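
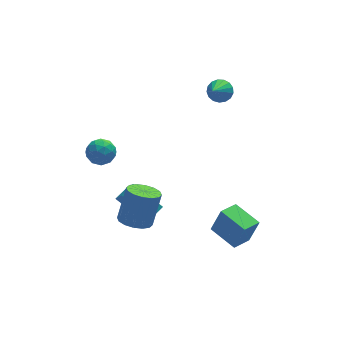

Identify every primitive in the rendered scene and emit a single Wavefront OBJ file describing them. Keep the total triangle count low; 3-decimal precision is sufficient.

v 1.136 -4.534 -3.423
v 1.635 -4.654 -1.908
v 0.342 -3.045 -3.045
v 0.84 -3.165 -1.529
v 2.16 -3.915 -3.711
v 2.658 -4.035 -2.195
v 1.365 -2.426 -3.332
v 1.864 -2.546 -1.817
v -2.453 -0.345 -4.181
v -2.43 -1.515 -2.762
v -3.691 0.963 -3.082
v -3.668 -0.207 -1.662
v -1.692 0.087 -3.838
v -1.669 -1.083 -2.418
v -2.93 1.395 -2.738
v -2.907 0.225 -1.319
v -4.049 3.673 -0.353
v -3.34 3.937 -0.828
v -4.32 2.643 -1.332
v -3.611 2.907 -1.807
v -3.495 2.512 -1.014
v -3.328 3.148 -0.409
v -4.332 3.432 -1.751
v -4.165 4.068 -1.146
v -3.515 3.789 -1.692
v -2.997 3.22 -1.236
v -4.663 3.36 -0.924
v -4.145 2.791 -0.468
v -3.671 3.895 -0.505
v -3.989 2.685 -1.655
v -3.921 2.452 -1.189
v -3.504 2.608 -1.468
v -3.664 3.431 -0.258
v -3.247 3.587 -0.538
v -3.338 2.749 -0.647
v -4.413 2.993 -1.622
v -3.996 3.149 -1.902
v -4.156 3.972 -0.692
v -3.739 4.128 -0.971
v -4.322 3.831 -1.513
v -3.357 3.963 -1.292
v -3.516 3.358 -1.867
v -3.94 3.667 -1.834
v -3.841 4.041 -1.479
v -3.053 3.629 -1.024
v -3.212 3.024 -1.599
v -3.144 2.791 -1.133
v -3.046 3.165 -0.777
v -3.155 3.542 -1.532
v -4.448 3.556 -0.561
v -4.607 2.951 -1.136
v -4.614 3.415 -1.383
v -4.516 3.789 -1.027
v -4.144 3.222 -0.293
v -4.303 2.617 -0.868
v -3.819 2.539 -0.681
v -3.72 2.913 -0.326
v -4.505 3.038 -0.628
v -3.749 -3.073 -1.1
v -3.074 -2.568 -1.492
v -2.416 -2.021 0.348
v -3.091 -2.527 0.74
v -3.447 -2.266 -1.449
v -2.788 -1.719 0.392
v -3.9 -2.18 -1.312
v -3.242 -1.634 0.529
v -4.314 -2.334 -1.118
v -3.655 -1.787 0.723
v -4.575 -2.686 -0.92
v -3.917 -2.139 0.921
v -4.616 -3.142 -0.77
v -3.957 -2.595 1.071
v -4.424 -3.579 -0.708
v -3.766 -3.032 1.132
v -4.052 -3.881 -0.752
v -3.393 -3.334 1.089
v -3.598 -3.966 -0.889
v -2.94 -3.42 0.952
v -3.185 -3.813 -1.083
v -2.526 -3.266 0.758
v -2.923 -3.461 -1.281
v -2.265 -2.914 0.56
v -2.883 -3.005 -1.431
v -2.224 -2.458 0.41
v 2.62 2.566 3.105
v 3.173 2.648 3.589
v 1.84 1.514 4.175
v 2.946 2.905 3.677
v 2.643 3.084 3.633
v 2.336 3.145 3.468
v 2.093 3.073 3.221
v 1.971 2.885 2.946
v 1.997 2.623 2.709
v 2.166 2.349 2.562
v 2.439 2.124 2.54
v 2.753 2.001 2.647
v 3.037 2.006 2.859
v 3.225 2.14 3.128
v 3.274 2.372 3.391
f 2 4 1
f 5 2 1
f 1 4 3
f 3 5 1
f 2 8 4
f 6 2 5
f 6 8 2
f 4 8 3
f 7 5 3
f 3 8 7
f 7 6 5
f 8 6 7
f 10 12 9
f 13 10 9
f 9 12 11
f 11 13 9
f 10 16 12
f 14 10 13
f 14 16 10
f 12 16 11
f 15 13 11
f 11 16 15
f 15 14 13
f 16 14 15
f 17 54 33
f 54 28 57
f 33 57 22
f 54 57 33
f 17 33 29
f 33 22 34
f 29 34 18
f 33 34 29
f 17 29 38
f 29 18 39
f 38 39 24
f 29 39 38
f 17 38 50
f 38 24 53
f 50 53 27
f 38 53 50
f 17 50 54
f 50 27 58
f 54 58 28
f 50 58 54
f 18 34 45
f 34 22 48
f 45 48 26
f 34 48 45
f 22 57 35
f 57 28 56
f 35 56 21
f 57 56 35
f 28 58 55
f 58 27 51
f 55 51 19
f 58 51 55
f 27 53 52
f 53 24 40
f 52 40 23
f 53 40 52
f 24 39 44
f 39 18 41
f 44 41 25
f 39 41 44
f 20 46 32
f 46 26 47
f 32 47 21
f 46 47 32
f 20 32 30
f 32 21 31
f 30 31 19
f 32 31 30
f 20 30 37
f 30 19 36
f 37 36 23
f 30 36 37
f 20 37 42
f 37 23 43
f 42 43 25
f 37 43 42
f 20 42 46
f 42 25 49
f 46 49 26
f 42 49 46
f 21 47 35
f 47 26 48
f 35 48 22
f 47 48 35
f 19 31 55
f 31 21 56
f 55 56 28
f 31 56 55
f 23 36 52
f 36 19 51
f 52 51 27
f 36 51 52
f 25 43 44
f 43 23 40
f 44 40 24
f 43 40 44
f 26 49 45
f 49 25 41
f 45 41 18
f 49 41 45
f 60 59 63
f 60 63 61
f 61 63 64
f 61 64 62
f 63 59 65
f 63 65 64
f 64 65 66
f 64 66 62
f 65 59 67
f 65 67 66
f 66 67 68
f 66 68 62
f 67 59 69
f 67 69 68
f 68 69 70
f 68 70 62
f 69 59 71
f 69 71 70
f 70 71 72
f 70 72 62
f 71 59 73
f 71 73 72
f 72 73 74
f 72 74 62
f 73 59 75
f 73 75 74
f 74 75 76
f 74 76 62
f 75 59 77
f 75 77 76
f 76 77 78
f 76 78 62
f 77 59 79
f 77 79 78
f 78 79 80
f 78 80 62
f 79 59 81
f 79 81 80
f 80 81 82
f 80 82 62
f 81 59 83
f 81 83 82
f 82 83 84
f 82 84 62
f 83 59 60
f 83 60 84
f 84 60 61
f 84 61 62
f 86 85 88
f 86 88 87
f 88 85 89
f 88 89 87
f 89 85 90
f 89 90 87
f 90 85 91
f 90 91 87
f 91 85 92
f 91 92 87
f 92 85 93
f 92 93 87
f 93 85 94
f 93 94 87
f 94 85 95
f 94 95 87
f 95 85 96
f 95 96 87
f 96 85 97
f 96 97 87
f 97 85 98
f 97 98 87
f 98 85 99
f 98 99 87
f 99 85 86
f 99 86 87



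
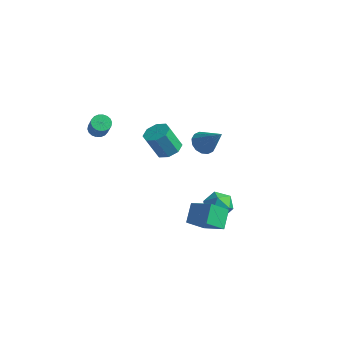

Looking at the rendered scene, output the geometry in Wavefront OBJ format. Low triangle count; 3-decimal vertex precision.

v -1.04 -0.36 1.128
v -0.575 -1.047 1.094
v -1.114 -1.486 2.557
v -1.58 -0.8 2.592
v -0.266 -0.556 1.355
v -0.805 -0.996 2.818
v -0.411 0.049 1.483
v -0.95 -0.391 2.946
v -0.925 0.414 1.404
v -1.464 -0.026 2.867
v -1.506 0.326 1.163
v -2.045 -0.113 2.626
v -1.815 -0.164 0.902
v -2.354 -0.604 2.365
v -1.67 -0.769 0.774
v -2.209 -1.209 2.237
v -1.156 -1.134 0.853
v -1.695 -1.574 2.316
v -3.797 -3.158 3.4
v -3.39 -3.425 3.085
v -2.855 -3.788 4.085
v -3.263 -3.522 4.4
v -3.291 -3.189 3.119
v -2.757 -3.552 4.118
v -3.293 -2.947 3.207
v -2.758 -3.31 4.207
v -3.394 -2.746 3.335
v -2.86 -3.109 4.334
v -3.576 -2.628 3.475
v -3.041 -2.991 4.474
v -3.801 -2.614 3.6
v -3.266 -2.977 4.599
v -4.025 -2.708 3.686
v -3.491 -3.071 4.685
v -4.205 -2.892 3.715
v -3.67 -3.255 4.715
v -4.303 -3.128 3.682
v -3.769 -3.491 4.681
v -4.302 -3.37 3.593
v -3.767 -3.733 4.593
v -4.2 -3.571 3.466
v -3.666 -3.934 4.465
v -4.019 -3.689 3.326
v -3.484 -4.052 4.325
v -3.794 -3.703 3.201
v -3.259 -4.066 4.2
v -3.569 -3.609 3.115
v -3.035 -3.972 4.114
v -0.294 1.981 0.434
v 0.227 1.64 -0.069
v 1.014 1.839 1.886
v 0.302 2.046 -0.096
v 0.217 2.435 0.018
v -0.005 2.702 0.244
v -0.304 2.776 0.52
v -0.6 2.637 0.774
v -0.815 2.322 0.936
v -0.89 1.916 0.964
v -0.805 1.527 0.849
v -0.583 1.26 0.624
v -0.284 1.186 0.347
v 0.012 1.325 0.094
v 1.728 -2.645 -2.335
v 1.38 -1.676 -1.525
v 2.231 -1.665 -3.293
v 1.883 -0.696 -2.483
v 3.097 -2.704 -1.677
v 2.749 -1.735 -0.867
v 3.6 -1.724 -2.635
v 3.252 -0.755 -1.825
v 1.137 1.993 -3.852
v 2.016 1.619 -4.063
v 0.664 0.581 -3.317
v 1.543 0.207 -3.528
v 1.449 0.853 -2.8
v 1.741 1.726 -3.131
v 0.939 0.474 -4.249
v 1.231 1.347 -4.58
v 1.893 0.68 -4.309
v 2.208 0.914 -3.413
v 0.472 1.286 -3.967
v 0.787 1.52 -3.071
f 2 1 5
f 2 5 3
f 3 5 6
f 3 6 4
f 5 1 7
f 5 7 6
f 6 7 8
f 6 8 4
f 7 1 9
f 7 9 8
f 8 9 10
f 8 10 4
f 9 1 11
f 9 11 10
f 10 11 12
f 10 12 4
f 11 1 13
f 11 13 12
f 12 13 14
f 12 14 4
f 13 1 15
f 13 15 14
f 14 15 16
f 14 16 4
f 15 1 17
f 15 17 16
f 16 17 18
f 16 18 4
f 17 1 2
f 17 2 18
f 18 2 3
f 18 3 4
f 20 19 23
f 20 23 21
f 21 23 24
f 21 24 22
f 23 19 25
f 23 25 24
f 24 25 26
f 24 26 22
f 25 19 27
f 25 27 26
f 26 27 28
f 26 28 22
f 27 19 29
f 27 29 28
f 28 29 30
f 28 30 22
f 29 19 31
f 29 31 30
f 30 31 32
f 30 32 22
f 31 19 33
f 31 33 32
f 32 33 34
f 32 34 22
f 33 19 35
f 33 35 34
f 34 35 36
f 34 36 22
f 35 19 37
f 35 37 36
f 36 37 38
f 36 38 22
f 37 19 39
f 37 39 38
f 38 39 40
f 38 40 22
f 39 19 41
f 39 41 40
f 40 41 42
f 40 42 22
f 41 19 43
f 41 43 42
f 42 43 44
f 42 44 22
f 43 19 45
f 43 45 44
f 44 45 46
f 44 46 22
f 45 19 47
f 45 47 46
f 46 47 48
f 46 48 22
f 47 19 20
f 47 20 48
f 48 20 21
f 48 21 22
f 50 49 52
f 50 52 51
f 52 49 53
f 52 53 51
f 53 49 54
f 53 54 51
f 54 49 55
f 54 55 51
f 55 49 56
f 55 56 51
f 56 49 57
f 56 57 51
f 57 49 58
f 57 58 51
f 58 49 59
f 58 59 51
f 59 49 60
f 59 60 51
f 60 49 61
f 60 61 51
f 61 49 62
f 61 62 51
f 62 49 50
f 62 50 51
f 64 66 63
f 67 64 63
f 63 66 65
f 65 67 63
f 64 70 66
f 68 64 67
f 68 70 64
f 66 70 65
f 69 67 65
f 65 70 69
f 69 68 67
f 70 68 69
f 71 82 76
f 71 76 72
f 71 72 78
f 71 78 81
f 71 81 82
f 72 76 80
f 76 82 75
f 82 81 73
f 81 78 77
f 78 72 79
f 74 80 75
f 74 75 73
f 74 73 77
f 74 77 79
f 74 79 80
f 75 80 76
f 73 75 82
f 77 73 81
f 79 77 78
f 80 79 72



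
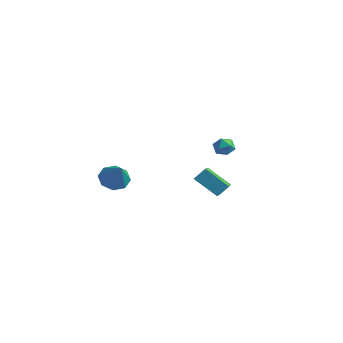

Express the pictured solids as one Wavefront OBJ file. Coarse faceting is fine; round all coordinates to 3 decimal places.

v 3.147 -3.862 0.857
v 3.498 -3.24 1.557
v 2.353 -2.659 0.186
v 2.704 -2.037 0.886
v 4.636 -3.483 -0.226
v 4.987 -2.861 0.474
v 3.842 -2.28 -0.897
v 4.193 -1.658 -0.197
v -4.42 -2.64 -2.298
v -3.563 -2.588 -2.92
v -3.3 -3.2 -0.802
v -3.715 -1.886 -2.543
v -4.28 -1.626 -2.022
v -4.927 -1.959 -1.663
v -5.276 -2.691 -1.676
v -5.124 -3.393 -2.053
v -4.559 -3.654 -2.573
v -3.912 -3.32 -2.932
v 2.235 0.536 1.698
v 2.943 0.271 1.661
v 1.837 -0.571 2.039
v 2.545 -0.836 2.002
v 2.354 -0.342 2.543
v 2.6 0.342 2.332
v 2.18 -0.642 1.368
v 2.426 0.042 1.157
v 2.909 -0.458 1.457
v 3.017 -0.272 2.183
v 1.763 -0.028 1.517
v 1.871 0.158 2.243
f 2 4 1
f 5 2 1
f 1 4 3
f 3 5 1
f 2 8 4
f 6 2 5
f 6 8 2
f 4 8 3
f 7 5 3
f 3 8 7
f 7 6 5
f 8 6 7
f 10 9 12
f 10 12 11
f 12 9 13
f 12 13 11
f 13 9 14
f 13 14 11
f 14 9 15
f 14 15 11
f 15 9 16
f 15 16 11
f 16 9 17
f 16 17 11
f 17 9 18
f 17 18 11
f 18 9 10
f 18 10 11
f 19 30 24
f 19 24 20
f 19 20 26
f 19 26 29
f 19 29 30
f 20 24 28
f 24 30 23
f 30 29 21
f 29 26 25
f 26 20 27
f 22 28 23
f 22 23 21
f 22 21 25
f 22 25 27
f 22 27 28
f 23 28 24
f 21 23 30
f 25 21 29
f 27 25 26
f 28 27 20



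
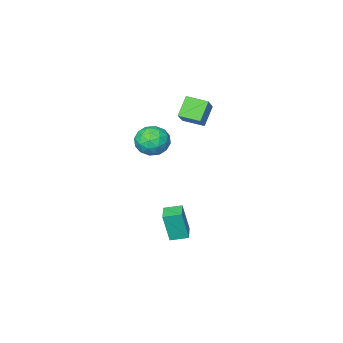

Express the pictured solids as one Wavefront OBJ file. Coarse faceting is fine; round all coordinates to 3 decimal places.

v 2.226 1.961 3.485
v 2.79 1.322 2.945
v 1.05 1.878 2.355
v 1.614 1.239 1.815
v 1.221 0.943 2.696
v 1.948 0.995 3.395
v 1.892 2.205 1.905
v 2.619 2.257 2.604
v 2.584 1.473 1.968
v 2.17 0.693 2.457
v 1.67 2.507 2.843
v 1.256 1.727 3.332
v 2.611 1.649 3.314
v 1.229 1.551 1.986
v 0.998 1.377 2.504
v 1.33 1.002 2.186
v 2.116 1.457 3.579
v 2.448 1.081 3.261
v 1.526 0.858 3.115
v 1.392 2.119 2.039
v 1.724 1.743 1.721
v 2.51 2.198 3.114
v 2.842 1.823 2.796
v 2.314 2.342 2.185
v 2.822 1.362 2.423
v 2.13 1.313 1.758
v 2.294 1.881 1.812
v 2.721 1.911 2.222
v 2.578 0.904 2.71
v 1.887 0.855 2.046
v 1.656 0.681 2.564
v 2.083 0.711 2.974
v 2.457 0.992 2.136
v 1.953 2.345 3.254
v 1.262 2.296 2.59
v 1.757 2.489 2.326
v 2.184 2.519 2.736
v 1.71 1.887 3.542
v 1.018 1.838 2.877
v 1.119 1.289 3.078
v 1.546 1.319 3.488
v 1.383 2.208 3.164
v 0.489 1.11 -4.979
v 0.792 0.885 -3.198
v -0.331 1.696 -4.765
v -0.027 1.472 -2.985
v 1.147 2.028 -4.975
v 1.451 1.804 -3.195
v 0.328 2.615 -4.762
v 0.631 2.39 -2.981
v -3.345 -0.535 2.619
v -2.424 0.384 3.697
v -2.535 -0.117 1.57
v -1.614 0.802 2.648
v -2.586 -1.522 2.812
v -1.665 -0.603 3.89
v -1.776 -1.104 1.763
v -0.855 -0.185 2.841
f 1 38 17
f 38 12 41
f 17 41 6
f 38 41 17
f 1 17 13
f 17 6 18
f 13 18 2
f 17 18 13
f 1 13 22
f 13 2 23
f 22 23 8
f 13 23 22
f 1 22 34
f 22 8 37
f 34 37 11
f 22 37 34
f 1 34 38
f 34 11 42
f 38 42 12
f 34 42 38
f 2 18 29
f 18 6 32
f 29 32 10
f 18 32 29
f 6 41 19
f 41 12 40
f 19 40 5
f 41 40 19
f 12 42 39
f 42 11 35
f 39 35 3
f 42 35 39
f 11 37 36
f 37 8 24
f 36 24 7
f 37 24 36
f 8 23 28
f 23 2 25
f 28 25 9
f 23 25 28
f 4 30 16
f 30 10 31
f 16 31 5
f 30 31 16
f 4 16 14
f 16 5 15
f 14 15 3
f 16 15 14
f 4 14 21
f 14 3 20
f 21 20 7
f 14 20 21
f 4 21 26
f 21 7 27
f 26 27 9
f 21 27 26
f 4 26 30
f 26 9 33
f 30 33 10
f 26 33 30
f 5 31 19
f 31 10 32
f 19 32 6
f 31 32 19
f 3 15 39
f 15 5 40
f 39 40 12
f 15 40 39
f 7 20 36
f 20 3 35
f 36 35 11
f 20 35 36
f 9 27 28
f 27 7 24
f 28 24 8
f 27 24 28
f 10 33 29
f 33 9 25
f 29 25 2
f 33 25 29
f 44 46 43
f 47 44 43
f 43 46 45
f 45 47 43
f 44 50 46
f 48 44 47
f 48 50 44
f 46 50 45
f 49 47 45
f 45 50 49
f 49 48 47
f 50 48 49
f 52 54 51
f 55 52 51
f 51 54 53
f 53 55 51
f 52 58 54
f 56 52 55
f 56 58 52
f 54 58 53
f 57 55 53
f 53 58 57
f 57 56 55
f 58 56 57



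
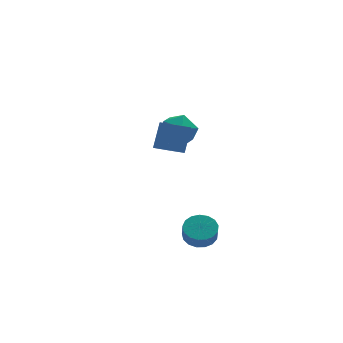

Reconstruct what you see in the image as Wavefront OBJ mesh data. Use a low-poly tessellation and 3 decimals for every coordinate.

v -0.417 3.606 1.226
v 0.666 4.064 0.832
v 0.554 2.136 2.188
v 1.637 2.594 1.794
v 0.966 3.22 2.629
v 0.365 4.129 2.034
v 0.855 2.071 0.986
v 0.254 2.98 0.391
v 1.452 3.116 0.684
v 1.521 3.826 1.699
v -0.301 2.374 1.321
v -0.232 3.084 2.336
v 0.65 -1.892 -3.989
v 1.524 -1.556 -3.732
v 1.443 -2.033 -2.834
v 0.57 -2.368 -3.091
v 1.23 -1.228 -3.584
v 1.149 -1.704 -2.686
v 0.804 -1.052 -3.529
v 0.723 -1.528 -2.631
v 0.343 -1.068 -3.579
v 0.262 -1.545 -2.681
v -0.048 -1.273 -3.724
v -0.129 -1.75 -2.825
v -0.279 -1.62 -3.928
v -0.36 -2.096 -3.03
v -0.297 -2.029 -4.147
v -0.378 -2.505 -3.249
v -0.098 -2.406 -4.33
v -0.179 -2.883 -3.432
v 0.273 -2.666 -4.434
v 0.192 -3.143 -3.536
v 0.729 -2.749 -4.437
v 0.648 -3.225 -3.539
v 1.168 -2.635 -4.337
v 1.087 -3.111 -3.439
v 1.488 -2.35 -4.157
v 1.407 -2.827 -3.259
v 1.617 -1.961 -3.939
v 1.536 -2.438 -3.041
v -0.229 -1.987 2.555
v -1.113 -2.69 3.199
v -1.006 -1.135 2.421
v -1.889 -1.838 3.065
v 0.289 -1.282 4.035
v -0.594 -1.985 4.679
v -0.487 -0.43 3.901
v -1.371 -1.133 4.545
f 1 12 6
f 1 6 2
f 1 2 8
f 1 8 11
f 1 11 12
f 2 6 10
f 6 12 5
f 12 11 3
f 11 8 7
f 8 2 9
f 4 10 5
f 4 5 3
f 4 3 7
f 4 7 9
f 4 9 10
f 5 10 6
f 3 5 12
f 7 3 11
f 9 7 8
f 10 9 2
f 14 13 17
f 14 17 15
f 15 17 18
f 15 18 16
f 17 13 19
f 17 19 18
f 18 19 20
f 18 20 16
f 19 13 21
f 19 21 20
f 20 21 22
f 20 22 16
f 21 13 23
f 21 23 22
f 22 23 24
f 22 24 16
f 23 13 25
f 23 25 24
f 24 25 26
f 24 26 16
f 25 13 27
f 25 27 26
f 26 27 28
f 26 28 16
f 27 13 29
f 27 29 28
f 28 29 30
f 28 30 16
f 29 13 31
f 29 31 30
f 30 31 32
f 30 32 16
f 31 13 33
f 31 33 32
f 32 33 34
f 32 34 16
f 33 13 35
f 33 35 34
f 34 35 36
f 34 36 16
f 35 13 37
f 35 37 36
f 36 37 38
f 36 38 16
f 37 13 39
f 37 39 38
f 38 39 40
f 38 40 16
f 39 13 14
f 39 14 40
f 40 14 15
f 40 15 16
f 42 44 41
f 45 42 41
f 41 44 43
f 43 45 41
f 42 48 44
f 46 42 45
f 46 48 42
f 44 48 43
f 47 45 43
f 43 48 47
f 47 46 45
f 48 46 47



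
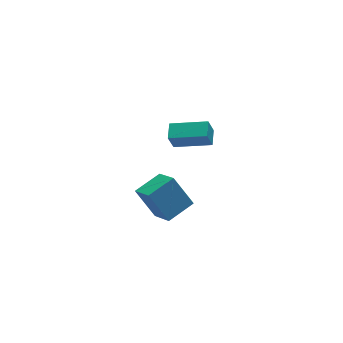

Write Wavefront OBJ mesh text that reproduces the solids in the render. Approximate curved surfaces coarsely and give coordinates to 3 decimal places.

v -1.91 0.264 2.186
v -2.255 0.179 3.153
v -1.447 1.024 2.418
v -1.791 0.94 3.385
v -0.389 -0.8 2.635
v -0.733 -0.884 3.602
v 0.075 -0.039 2.867
v -0.27 -0.124 3.834
v -2.485 1.185 -4.31
v -2.461 -0.298 -3.204
v -3.059 2.224 -2.904
v -3.035 0.741 -1.798
v -0.965 1.499 -3.922
v -0.941 0.016 -2.816
v -1.539 2.538 -2.516
v -1.515 1.055 -1.41
f 2 4 1
f 5 2 1
f 1 4 3
f 3 5 1
f 2 8 4
f 6 2 5
f 6 8 2
f 4 8 3
f 7 5 3
f 3 8 7
f 7 6 5
f 8 6 7
f 10 12 9
f 13 10 9
f 9 12 11
f 11 13 9
f 10 16 12
f 14 10 13
f 14 16 10
f 12 16 11
f 15 13 11
f 11 16 15
f 15 14 13
f 16 14 15



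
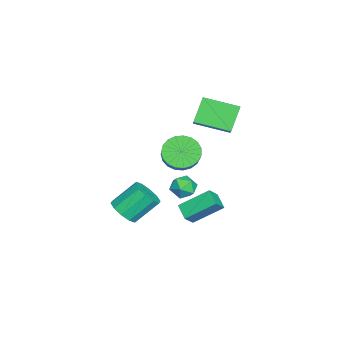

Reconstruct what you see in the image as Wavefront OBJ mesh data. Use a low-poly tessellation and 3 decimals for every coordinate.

v 1.457 1.293 -3.244
v 1.052 2.862 -2.141
v 0.885 1.618 -3.916
v 0.481 3.187 -2.813
v 2.239 1.793 -3.667
v 1.835 3.362 -2.564
v 1.668 2.118 -4.339
v 1.263 3.687 -3.236
v 2.696 2.531 -0.621
v 3.18 2.303 -0.042
v 2.92 1.437 -1.238
v 3.404 1.209 -0.659
v 2.628 1.26 -0.527
v 2.49 1.936 -0.146
v 3.61 1.804 -1.134
v 3.472 2.48 -0.753
v 3.745 1.854 -0.359
v 3.138 1.518 0.016
v 2.962 2.222 -1.296
v 2.355 1.886 -0.921
v -1.097 2.074 3.384
v 0.038 2.306 4.239
v -1.127 4.013 2.898
v 0.008 4.245 3.754
v -0.088 1.775 2.126
v 1.047 2.007 2.982
v -0.118 3.714 1.641
v 1.017 3.946 2.496
v 1.126 1.371 0.499
v 1.812 1.191 -0.248
v 2.879 1.429 0.673
v 2.194 1.609 1.421
v 1.749 1.613 -0.285
v 2.817 1.851 0.637
v 1.579 1.994 -0.185
v 2.646 2.231 0.736
v 1.33 2.266 0.032
v 2.398 2.504 0.954
v 1.047 2.384 0.33
v 2.114 2.622 1.252
v 0.777 2.327 0.658
v 1.844 2.565 1.579
v 0.567 2.104 0.958
v 1.634 2.342 1.879
v 0.454 1.755 1.179
v 1.522 1.993 2.1
v 0.458 1.34 1.282
v 1.525 1.577 2.203
v 0.577 0.929 1.25
v 1.644 1.167 2.171
v 0.791 0.596 1.088
v 1.858 0.833 2.01
v 1.063 0.396 0.824
v 2.13 0.634 1.746
v 1.346 0.365 0.504
v 2.413 0.602 1.426
v 1.591 0.508 0.184
v 2.658 0.745 1.105
v 1.756 0.8 -0.083
v 2.823 1.038 0.839
v 3.854 -1.07 -2.375
v 4.636 -0.606 -2.419
v 4.028 0.533 -1.209
v 3.246 0.07 -1.165
v 4.284 -0.39 -2.8
v 3.676 0.75 -1.59
v 3.768 -0.433 -3.019
v 3.16 0.707 -1.809
v 3.284 -0.719 -2.992
v 2.676 0.421 -1.782
v 3.019 -1.139 -2.729
v 2.411 0 -1.519
v 3.072 -1.533 -2.331
v 2.464 -0.394 -1.121
v 3.424 -1.75 -1.95
v 2.816 -0.61 -0.74
v 3.94 -1.707 -1.731
v 3.332 -0.567 -0.521
v 4.424 -1.421 -1.758
v 3.816 -0.281 -0.548
v 4.689 -1 -2.021
v 4.081 0.139 -0.811
f 2 4 1
f 5 2 1
f 1 4 3
f 3 5 1
f 2 8 4
f 6 2 5
f 6 8 2
f 4 8 3
f 7 5 3
f 3 8 7
f 7 6 5
f 8 6 7
f 9 20 14
f 9 14 10
f 9 10 16
f 9 16 19
f 9 19 20
f 10 14 18
f 14 20 13
f 20 19 11
f 19 16 15
f 16 10 17
f 12 18 13
f 12 13 11
f 12 11 15
f 12 15 17
f 12 17 18
f 13 18 14
f 11 13 20
f 15 11 19
f 17 15 16
f 18 17 10
f 22 24 21
f 25 22 21
f 21 24 23
f 23 25 21
f 22 28 24
f 26 22 25
f 26 28 22
f 24 28 23
f 27 25 23
f 23 28 27
f 27 26 25
f 28 26 27
f 30 29 33
f 30 33 31
f 31 33 34
f 31 34 32
f 33 29 35
f 33 35 34
f 34 35 36
f 34 36 32
f 35 29 37
f 35 37 36
f 36 37 38
f 36 38 32
f 37 29 39
f 37 39 38
f 38 39 40
f 38 40 32
f 39 29 41
f 39 41 40
f 40 41 42
f 40 42 32
f 41 29 43
f 41 43 42
f 42 43 44
f 42 44 32
f 43 29 45
f 43 45 44
f 44 45 46
f 44 46 32
f 45 29 47
f 45 47 46
f 46 47 48
f 46 48 32
f 47 29 49
f 47 49 48
f 48 49 50
f 48 50 32
f 49 29 51
f 49 51 50
f 50 51 52
f 50 52 32
f 51 29 53
f 51 53 52
f 52 53 54
f 52 54 32
f 53 29 55
f 53 55 54
f 54 55 56
f 54 56 32
f 55 29 57
f 55 57 56
f 56 57 58
f 56 58 32
f 57 29 59
f 57 59 58
f 58 59 60
f 58 60 32
f 59 29 30
f 59 30 60
f 60 30 31
f 60 31 32
f 62 61 65
f 62 65 63
f 63 65 66
f 63 66 64
f 65 61 67
f 65 67 66
f 66 67 68
f 66 68 64
f 67 61 69
f 67 69 68
f 68 69 70
f 68 70 64
f 69 61 71
f 69 71 70
f 70 71 72
f 70 72 64
f 71 61 73
f 71 73 72
f 72 73 74
f 72 74 64
f 73 61 75
f 73 75 74
f 74 75 76
f 74 76 64
f 75 61 77
f 75 77 76
f 76 77 78
f 76 78 64
f 77 61 79
f 77 79 78
f 78 79 80
f 78 80 64
f 79 61 81
f 79 81 80
f 80 81 82
f 80 82 64
f 81 61 62
f 81 62 82
f 82 62 63
f 82 63 64



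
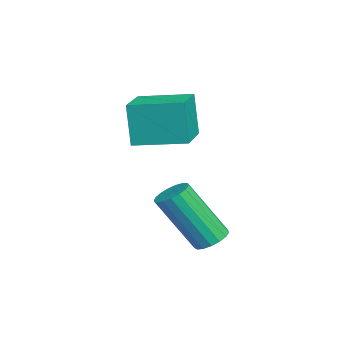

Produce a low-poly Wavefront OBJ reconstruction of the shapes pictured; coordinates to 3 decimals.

v -0.106 1.439 0.368
v 0.462 1.406 0.395
v 0.315 0.289 2.179
v -0.254 0.321 2.152
v 0.403 1.634 0.533
v 0.256 0.517 2.316
v 0.228 1.817 0.633
v 0.08 0.7 2.417
v -0.024 1.914 0.673
v -0.172 0.796 2.456
v -0.295 1.901 0.642
v -0.443 0.784 2.426
v -0.523 1.783 0.549
v -0.671 0.665 2.333
v -0.655 1.586 0.415
v -0.803 0.468 2.198
v -0.661 1.355 0.27
v -0.809 0.237 2.053
v -0.54 1.143 0.147
v -0.688 0.026 1.931
v -0.32 0.999 0.075
v -0.468 -0.118 1.859
v -0.051 0.956 0.07
v -0.199 -0.162 1.854
v 0.206 1.023 0.134
v 0.058 -0.094 1.917
v 0.391 1.186 0.251
v 0.243 0.068 2.034
v -3.874 -0.408 2.895
v -4.139 -0.537 4.386
v -3.541 1.236 3.096
v -3.807 1.107 4.587
v -2.253 -0.767 3.153
v -2.519 -0.896 4.644
v -1.921 0.877 3.354
v -2.186 0.748 4.845
f 2 1 5
f 2 5 3
f 3 5 6
f 3 6 4
f 5 1 7
f 5 7 6
f 6 7 8
f 6 8 4
f 7 1 9
f 7 9 8
f 8 9 10
f 8 10 4
f 9 1 11
f 9 11 10
f 10 11 12
f 10 12 4
f 11 1 13
f 11 13 12
f 12 13 14
f 12 14 4
f 13 1 15
f 13 15 14
f 14 15 16
f 14 16 4
f 15 1 17
f 15 17 16
f 16 17 18
f 16 18 4
f 17 1 19
f 17 19 18
f 18 19 20
f 18 20 4
f 19 1 21
f 19 21 20
f 20 21 22
f 20 22 4
f 21 1 23
f 21 23 22
f 22 23 24
f 22 24 4
f 23 1 25
f 23 25 24
f 24 25 26
f 24 26 4
f 25 1 27
f 25 27 26
f 26 27 28
f 26 28 4
f 27 1 2
f 27 2 28
f 28 2 3
f 28 3 4
f 30 32 29
f 33 30 29
f 29 32 31
f 31 33 29
f 30 36 32
f 34 30 33
f 34 36 30
f 32 36 31
f 35 33 31
f 31 36 35
f 35 34 33
f 36 34 35



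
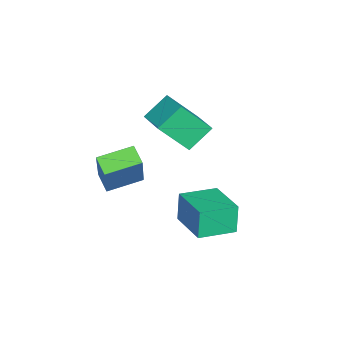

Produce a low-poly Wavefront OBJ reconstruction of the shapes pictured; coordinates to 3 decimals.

v 3.533 -4.77 -1.575
v 4.542 -4.569 0.313
v 2.744 -3.479 -1.291
v 3.752 -3.278 0.597
v 4.188 -4.282 -1.977
v 5.196 -4.081 -0.089
v 3.398 -2.991 -1.693
v 4.407 -2.79 0.195
v 2.867 -1.758 -4.348
v 2.582 -1.757 -3.028
v 1.906 -0.421 -4.557
v 1.621 -0.419 -3.237
v 4.379 -0.621 -4.023
v 4.094 -0.619 -2.703
v 3.418 0.717 -4.232
v 3.133 0.718 -2.912
v -1.442 -1.823 -1.405
v -1.067 -3.03 0.026
v -0.16 -0.965 -1.018
v 0.215 -2.173 0.413
v -0.655 -2.607 -2.273
v -0.28 -3.815 -0.842
v 0.627 -1.75 -1.886
v 1.002 -2.957 -0.455
f 2 4 1
f 5 2 1
f 1 4 3
f 3 5 1
f 2 8 4
f 6 2 5
f 6 8 2
f 4 8 3
f 7 5 3
f 3 8 7
f 7 6 5
f 8 6 7
f 10 12 9
f 13 10 9
f 9 12 11
f 11 13 9
f 10 16 12
f 14 10 13
f 14 16 10
f 12 16 11
f 15 13 11
f 11 16 15
f 15 14 13
f 16 14 15
f 18 20 17
f 21 18 17
f 17 20 19
f 19 21 17
f 18 24 20
f 22 18 21
f 22 24 18
f 20 24 19
f 23 21 19
f 19 24 23
f 23 22 21
f 24 22 23



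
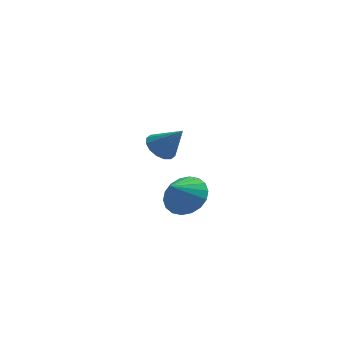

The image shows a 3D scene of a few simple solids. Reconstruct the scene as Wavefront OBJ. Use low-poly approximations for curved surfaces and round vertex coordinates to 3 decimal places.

v -0.066 -3.673 -0.078
v 0.754 -3.895 0.3
v -0.654 -4.287 0.838
v 0.663 -3.535 0.483
v 0.427 -3.202 0.555
v 0.094 -2.963 0.501
v -0.271 -2.864 0.332
v -0.595 -2.926 0.083
v -0.815 -3.135 -0.199
v -0.886 -3.451 -0.456
v -0.794 -3.811 -0.639
v -0.559 -4.144 -0.711
v -0.225 -4.383 -0.657
v 0.14 -4.482 -0.488
v 0.464 -4.42 -0.239
v 0.683 -4.211 0.043
v -0.926 1.149 -0.375
v -0.366 1.054 -0.834
v -0.074 0.811 0.735
v -0.351 1.419 -0.735
v -0.49 1.711 -0.539
v -0.746 1.852 -0.3
v -1.05 1.805 -0.081
v -1.321 1.582 0.059
v -1.486 1.243 0.083
v -1.501 0.879 -0.016
v -1.362 0.587 -0.211
v -1.106 0.445 -0.451
v -0.802 0.492 -0.67
v -0.531 0.715 -0.81
f 2 1 4
f 2 4 3
f 4 1 5
f 4 5 3
f 5 1 6
f 5 6 3
f 6 1 7
f 6 7 3
f 7 1 8
f 7 8 3
f 8 1 9
f 8 9 3
f 9 1 10
f 9 10 3
f 10 1 11
f 10 11 3
f 11 1 12
f 11 12 3
f 12 1 13
f 12 13 3
f 13 1 14
f 13 14 3
f 14 1 15
f 14 15 3
f 15 1 16
f 15 16 3
f 16 1 2
f 16 2 3
f 18 17 20
f 18 20 19
f 20 17 21
f 20 21 19
f 21 17 22
f 21 22 19
f 22 17 23
f 22 23 19
f 23 17 24
f 23 24 19
f 24 17 25
f 24 25 19
f 25 17 26
f 25 26 19
f 26 17 27
f 26 27 19
f 27 17 28
f 27 28 19
f 28 17 29
f 28 29 19
f 29 17 30
f 29 30 19
f 30 17 18
f 30 18 19



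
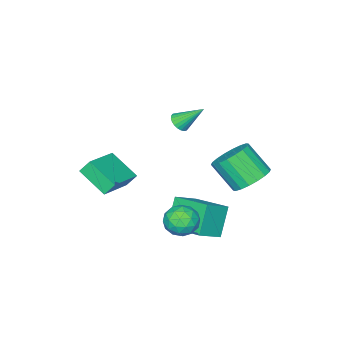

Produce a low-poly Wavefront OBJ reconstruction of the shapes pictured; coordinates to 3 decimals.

v -1.71 -1.774 3.303
v -1.346 -1.361 3.119
v -2.29 -0.766 4.417
v -1.527 -1.321 2.989
v -1.736 -1.35 2.907
v -1.941 -1.444 2.885
v -2.111 -1.588 2.927
v -2.219 -1.76 3.025
v -2.251 -1.934 3.167
v -2.2 -2.084 3.328
v -2.074 -2.186 3.486
v -1.893 -2.226 3.616
v -1.684 -2.197 3.699
v -1.479 -2.103 3.721
v -1.31 -1.959 3.679
v -1.201 -1.787 3.58
v -1.17 -1.613 3.439
v -1.221 -1.463 3.277
v -2.886 1.791 0.372
v -2.431 1.11 -0.317
v -2.179 -0.092 1.04
v -2.634 0.589 1.728
v -2.061 1.365 -0.159
v -1.809 0.163 1.197
v -1.854 1.704 0.103
v -1.602 0.502 1.459
v -1.852 2.061 0.419
v -1.599 0.858 1.775
v -2.054 2.364 0.725
v -1.802 1.162 2.081
v -2.421 2.554 0.961
v -2.169 1.351 2.318
v -2.881 2.592 1.081
v -2.628 1.39 2.437
v -3.341 2.472 1.06
v -3.089 1.27 2.417
v -3.711 2.217 0.903
v -3.459 1.015 2.259
v -3.918 1.878 0.641
v -3.666 0.676 1.997
v -3.921 1.522 0.325
v -3.668 0.319 1.681
v -3.718 1.218 0.019
v -3.466 0.016 1.375
v -3.351 1.029 -0.218
v -3.099 -0.174 1.139
v -2.892 0.99 -0.337
v -2.639 -0.212 1.019
v 0.454 -4.129 1.05
v 2.394 -3.62 1.704
v 0.355 -2.579 0.14
v 2.295 -2.07 0.795
v 0.785 -4.51 0.365
v 2.725 -4.001 1.02
v 0.686 -2.96 -0.544
v 2.626 -2.451 0.11
v 2.562 3.283 1
v 3.299 2.787 1.091
v 1.801 2.093 0.689
v 2.538 1.597 0.78
v 2.167 1.983 1.496
v 2.638 2.718 1.688
v 2.462 2.162 0.092
v 2.933 2.897 0.284
v 3.238 2.094 0.53
v 3.056 1.983 1.398
v 2.044 2.897 0.382
v 1.862 2.786 1.25
v 2.997 3.139 1.073
v 2.103 1.741 0.707
v 1.885 1.968 1.128
v 2.318 1.676 1.182
v 2.608 3.099 1.424
v 3.042 2.807 1.478
v 2.377 2.335 1.715
v 2.058 2.073 0.302
v 2.492 1.781 0.356
v 2.782 3.204 0.598
v 3.215 2.912 0.652
v 2.723 2.545 0.065
v 3.395 2.44 0.797
v 2.947 1.741 0.614
v 2.903 2.073 0.209
v 3.179 2.505 0.322
v 3.288 2.375 1.307
v 2.84 1.676 1.124
v 2.622 1.903 1.545
v 2.899 2.335 1.658
v 3.252 1.968 0.977
v 2.26 3.204 0.656
v 1.812 2.505 0.473
v 2.201 2.545 0.122
v 2.478 2.977 0.235
v 2.153 3.139 1.166
v 1.705 2.44 0.983
v 1.921 2.375 1.458
v 2.197 2.807 1.571
v 1.848 2.912 0.803
v 0.69 1.09 -1.497
v -0.212 0.724 -0.079
v 0.658 3.08 -1.004
v -0.245 2.713 0.414
v 1.925 0.927 -0.754
v 1.022 0.56 0.664
v 1.892 2.916 -0.261
v 0.99 2.55 1.157
f 2 1 4
f 2 4 3
f 4 1 5
f 4 5 3
f 5 1 6
f 5 6 3
f 6 1 7
f 6 7 3
f 7 1 8
f 7 8 3
f 8 1 9
f 8 9 3
f 9 1 10
f 9 10 3
f 10 1 11
f 10 11 3
f 11 1 12
f 11 12 3
f 12 1 13
f 12 13 3
f 13 1 14
f 13 14 3
f 14 1 15
f 14 15 3
f 15 1 16
f 15 16 3
f 16 1 17
f 16 17 3
f 17 1 18
f 17 18 3
f 18 1 2
f 18 2 3
f 20 19 23
f 20 23 21
f 21 23 24
f 21 24 22
f 23 19 25
f 23 25 24
f 24 25 26
f 24 26 22
f 25 19 27
f 25 27 26
f 26 27 28
f 26 28 22
f 27 19 29
f 27 29 28
f 28 29 30
f 28 30 22
f 29 19 31
f 29 31 30
f 30 31 32
f 30 32 22
f 31 19 33
f 31 33 32
f 32 33 34
f 32 34 22
f 33 19 35
f 33 35 34
f 34 35 36
f 34 36 22
f 35 19 37
f 35 37 36
f 36 37 38
f 36 38 22
f 37 19 39
f 37 39 38
f 38 39 40
f 38 40 22
f 39 19 41
f 39 41 40
f 40 41 42
f 40 42 22
f 41 19 43
f 41 43 42
f 42 43 44
f 42 44 22
f 43 19 45
f 43 45 44
f 44 45 46
f 44 46 22
f 45 19 47
f 45 47 46
f 46 47 48
f 46 48 22
f 47 19 20
f 47 20 48
f 48 20 21
f 48 21 22
f 50 52 49
f 53 50 49
f 49 52 51
f 51 53 49
f 50 56 52
f 54 50 53
f 54 56 50
f 52 56 51
f 55 53 51
f 51 56 55
f 55 54 53
f 56 54 55
f 57 94 73
f 94 68 97
f 73 97 62
f 94 97 73
f 57 73 69
f 73 62 74
f 69 74 58
f 73 74 69
f 57 69 78
f 69 58 79
f 78 79 64
f 69 79 78
f 57 78 90
f 78 64 93
f 90 93 67
f 78 93 90
f 57 90 94
f 90 67 98
f 94 98 68
f 90 98 94
f 58 74 85
f 74 62 88
f 85 88 66
f 74 88 85
f 62 97 75
f 97 68 96
f 75 96 61
f 97 96 75
f 68 98 95
f 98 67 91
f 95 91 59
f 98 91 95
f 67 93 92
f 93 64 80
f 92 80 63
f 93 80 92
f 64 79 84
f 79 58 81
f 84 81 65
f 79 81 84
f 60 86 72
f 86 66 87
f 72 87 61
f 86 87 72
f 60 72 70
f 72 61 71
f 70 71 59
f 72 71 70
f 60 70 77
f 70 59 76
f 77 76 63
f 70 76 77
f 60 77 82
f 77 63 83
f 82 83 65
f 77 83 82
f 60 82 86
f 82 65 89
f 86 89 66
f 82 89 86
f 61 87 75
f 87 66 88
f 75 88 62
f 87 88 75
f 59 71 95
f 71 61 96
f 95 96 68
f 71 96 95
f 63 76 92
f 76 59 91
f 92 91 67
f 76 91 92
f 65 83 84
f 83 63 80
f 84 80 64
f 83 80 84
f 66 89 85
f 89 65 81
f 85 81 58
f 89 81 85
f 100 102 99
f 103 100 99
f 99 102 101
f 101 103 99
f 100 106 102
f 104 100 103
f 104 106 100
f 102 106 101
f 105 103 101
f 101 106 105
f 105 104 103
f 106 104 105



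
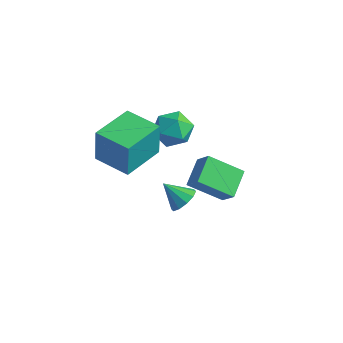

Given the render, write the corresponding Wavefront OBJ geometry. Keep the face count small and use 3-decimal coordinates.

v -1.582 2.669 -1.681
v -0.823 2.373 -1.068
v -2.257 1.167 -1.572
v -1.498 0.871 -0.959
v -2.184 1.549 -0.629
v -1.767 2.478 -0.697
v -1.313 1.062 -1.943
v -0.896 1.991 -2.011
v -0.656 1.38 -1.23
v -1.195 1.681 -0.418
v -1.885 1.859 -2.222
v -2.424 2.16 -1.41
v 3.68 -3.763 1.309
v 4.133 -3.711 1.814
v 2.84 -4.037 2.091
v 3.957 -3.333 1.758
v 3.676 -3.12 1.531
v 3.396 -3.152 1.218
v 3.225 -3.417 0.941
v 3.228 -3.814 0.804
v 3.404 -4.192 0.861
v 3.685 -4.406 1.088
v 3.965 -4.374 1.4
v 4.136 -4.108 1.678
v 0.821 -0.127 -2.411
v 0.393 1.115 -1.821
v 2.094 0.769 -3.374
v 1.666 2.011 -2.784
v 1.554 -0.271 -1.576
v 1.126 0.971 -0.986
v 2.827 0.625 -2.539
v 2.399 1.867 -1.949
v -1.398 -3.414 0.556
v -1.364 -3.381 2.316
v -1.465 -1.355 0.519
v -1.431 -1.322 2.279
v 0.351 -3.358 0.521
v 0.385 -3.325 2.281
v 0.284 -1.299 0.484
v 0.318 -1.266 2.244
f 1 12 6
f 1 6 2
f 1 2 8
f 1 8 11
f 1 11 12
f 2 6 10
f 6 12 5
f 12 11 3
f 11 8 7
f 8 2 9
f 4 10 5
f 4 5 3
f 4 3 7
f 4 7 9
f 4 9 10
f 5 10 6
f 3 5 12
f 7 3 11
f 9 7 8
f 10 9 2
f 14 13 16
f 14 16 15
f 16 13 17
f 16 17 15
f 17 13 18
f 17 18 15
f 18 13 19
f 18 19 15
f 19 13 20
f 19 20 15
f 20 13 21
f 20 21 15
f 21 13 22
f 21 22 15
f 22 13 23
f 22 23 15
f 23 13 24
f 23 24 15
f 24 13 14
f 24 14 15
f 26 28 25
f 29 26 25
f 25 28 27
f 27 29 25
f 26 32 28
f 30 26 29
f 30 32 26
f 28 32 27
f 31 29 27
f 27 32 31
f 31 30 29
f 32 30 31
f 34 36 33
f 37 34 33
f 33 36 35
f 35 37 33
f 34 40 36
f 38 34 37
f 38 40 34
f 36 40 35
f 39 37 35
f 35 40 39
f 39 38 37
f 40 38 39



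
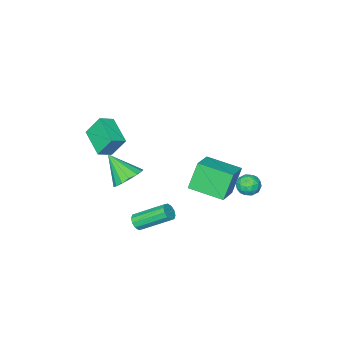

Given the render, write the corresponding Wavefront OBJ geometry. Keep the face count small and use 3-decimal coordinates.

v 3.649 -0.589 0.876
v 4.48 -0.1 1.177
v 3.971 -1.991 2.264
v 4.093 0.099 1.467
v 3.587 0.113 1.599
v 3.098 -0.06 1.537
v 2.757 -0.376 1.298
v 2.654 -0.748 0.945
v 2.818 -1.078 0.574
v 3.205 -1.276 0.284
v 3.711 -1.291 0.152
v 4.2 -1.117 0.214
v 4.542 -0.802 0.454
v 4.644 -0.429 0.806
v -4.569 1.171 -2.197
v -4.089 1.822 -2.168
v -3.691 0.558 -2.952
v -3.211 1.209 -2.923
v -3.326 0.761 -2.258
v -3.869 1.14 -1.792
v -3.911 1.24 -3.328
v -4.454 1.619 -2.862
v -3.683 1.865 -2.867
v -3.321 1.569 -2.206
v -4.459 0.811 -2.914
v -4.097 0.515 -2.253
v -4.406 1.55 -2.117
v -3.374 0.83 -3.003
v -3.441 0.566 -2.613
v -3.159 0.949 -2.596
v -4.277 1.149 -1.895
v -3.995 1.532 -1.878
v -3.546 0.909 -1.931
v -3.785 0.848 -3.242
v -3.503 1.231 -3.225
v -4.621 1.431 -2.524
v -4.339 1.814 -2.507
v -4.234 1.471 -3.189
v -3.885 1.958 -2.51
v -3.369 1.598 -2.954
v -3.78 1.616 -3.192
v -4.099 1.839 -2.918
v -3.673 1.785 -2.122
v -3.156 1.424 -2.565
v -3.224 1.161 -2.174
v -3.543 1.384 -1.9
v -3.434 1.81 -2.532
v -4.624 0.956 -2.555
v -4.107 0.595 -2.998
v -4.237 0.996 -3.22
v -4.556 1.219 -2.946
v -4.411 0.782 -2.166
v -3.895 0.422 -2.61
v -3.681 0.541 -2.202
v -4 0.764 -1.928
v -4.346 0.57 -2.588
v 4.524 1.245 -1.318
v 5 1.393 -1.042
v 3.853 2.824 0.173
v 3.376 2.675 -0.102
v 4.966 1.604 -1.323
v 3.819 3.034 -0.107
v 4.763 1.678 -1.601
v 3.616 3.108 -0.385
v 4.469 1.586 -1.771
v 3.321 3.016 -0.556
v 4.195 1.364 -1.768
v 3.048 2.794 -0.553
v 4.047 1.096 -1.593
v 2.9 2.527 -0.378
v 4.081 0.886 -1.313
v 2.934 2.316 -0.097
v 4.284 0.812 -1.035
v 3.137 2.242 0.181
v 4.579 0.904 -0.864
v 3.431 2.334 0.351
v 4.852 1.126 -0.867
v 3.705 2.556 0.348
v -0.125 0.933 -0.38
v -0.902 0.86 1.33
v -1.11 2.831 -0.748
v -1.887 2.759 0.962
v 1.327 1.821 0.318
v 0.55 1.749 2.028
v 0.342 3.72 -0.05
v -0.435 3.647 1.66
v 2.424 -2.322 2.461
v 1.909 -4.101 3.104
v 3.338 -2.428 2.899
v 2.824 -4.207 3.543
v 2.976 -2.953 1.157
v 2.462 -4.732 1.801
v 3.891 -3.059 1.596
v 3.376 -4.838 2.239
f 2 1 4
f 2 4 3
f 4 1 5
f 4 5 3
f 5 1 6
f 5 6 3
f 6 1 7
f 6 7 3
f 7 1 8
f 7 8 3
f 8 1 9
f 8 9 3
f 9 1 10
f 9 10 3
f 10 1 11
f 10 11 3
f 11 1 12
f 11 12 3
f 12 1 13
f 12 13 3
f 13 1 14
f 13 14 3
f 14 1 2
f 14 2 3
f 15 52 31
f 52 26 55
f 31 55 20
f 52 55 31
f 15 31 27
f 31 20 32
f 27 32 16
f 31 32 27
f 15 27 36
f 27 16 37
f 36 37 22
f 27 37 36
f 15 36 48
f 36 22 51
f 48 51 25
f 36 51 48
f 15 48 52
f 48 25 56
f 52 56 26
f 48 56 52
f 16 32 43
f 32 20 46
f 43 46 24
f 32 46 43
f 20 55 33
f 55 26 54
f 33 54 19
f 55 54 33
f 26 56 53
f 56 25 49
f 53 49 17
f 56 49 53
f 25 51 50
f 51 22 38
f 50 38 21
f 51 38 50
f 22 37 42
f 37 16 39
f 42 39 23
f 37 39 42
f 18 44 30
f 44 24 45
f 30 45 19
f 44 45 30
f 18 30 28
f 30 19 29
f 28 29 17
f 30 29 28
f 18 28 35
f 28 17 34
f 35 34 21
f 28 34 35
f 18 35 40
f 35 21 41
f 40 41 23
f 35 41 40
f 18 40 44
f 40 23 47
f 44 47 24
f 40 47 44
f 19 45 33
f 45 24 46
f 33 46 20
f 45 46 33
f 17 29 53
f 29 19 54
f 53 54 26
f 29 54 53
f 21 34 50
f 34 17 49
f 50 49 25
f 34 49 50
f 23 41 42
f 41 21 38
f 42 38 22
f 41 38 42
f 24 47 43
f 47 23 39
f 43 39 16
f 47 39 43
f 58 57 61
f 58 61 59
f 59 61 62
f 59 62 60
f 61 57 63
f 61 63 62
f 62 63 64
f 62 64 60
f 63 57 65
f 63 65 64
f 64 65 66
f 64 66 60
f 65 57 67
f 65 67 66
f 66 67 68
f 66 68 60
f 67 57 69
f 67 69 68
f 68 69 70
f 68 70 60
f 69 57 71
f 69 71 70
f 70 71 72
f 70 72 60
f 71 57 73
f 71 73 72
f 72 73 74
f 72 74 60
f 73 57 75
f 73 75 74
f 74 75 76
f 74 76 60
f 75 57 77
f 75 77 76
f 76 77 78
f 76 78 60
f 77 57 58
f 77 58 78
f 78 58 59
f 78 59 60
f 80 82 79
f 83 80 79
f 79 82 81
f 81 83 79
f 80 86 82
f 84 80 83
f 84 86 80
f 82 86 81
f 85 83 81
f 81 86 85
f 85 84 83
f 86 84 85
f 88 90 87
f 91 88 87
f 87 90 89
f 89 91 87
f 88 94 90
f 92 88 91
f 92 94 88
f 90 94 89
f 93 91 89
f 89 94 93
f 93 92 91
f 94 92 93



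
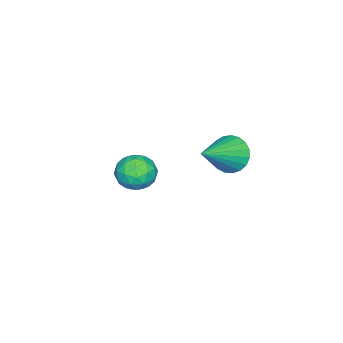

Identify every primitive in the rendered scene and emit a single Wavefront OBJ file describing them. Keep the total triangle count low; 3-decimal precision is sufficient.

v -0.179 -0.69 -4.147
v 0.246 -0.988 -3.432
v -1.106 -1.772 -4.048
v -0.681 -2.07 -3.333
v -1.138 -1.315 -3.292
v -0.565 -0.646 -3.354
v -0.295 -2.114 -4.126
v 0.278 -1.445 -4.188
v 0.174 -1.868 -3.419
v -0.347 -1.374 -2.904
v -0.513 -1.386 -4.576
v -1.034 -0.892 -4.061
v 0.115 -0.744 -3.799
v -0.975 -2.016 -3.681
v -1.244 -1.572 -3.658
v -0.994 -1.748 -3.238
v -0.361 -0.543 -3.753
v -0.112 -0.718 -3.332
v -0.925 -0.911 -3.25
v -0.748 -2.042 -4.148
v -0.499 -2.217 -3.727
v 0.134 -1.012 -4.242
v 0.384 -1.188 -3.822
v 0.065 -1.849 -4.23
v 0.322 -1.436 -3.371
v -0.223 -2.073 -3.312
v 0.004 -2.098 -3.778
v 0.341 -1.705 -3.815
v 0.016 -1.146 -3.068
v -0.529 -1.782 -3.009
v -0.797 -1.339 -2.986
v -0.46 -0.945 -3.022
v -0.026 -1.663 -3.06
v -0.331 -0.978 -4.471
v -0.876 -1.614 -4.412
v -0.4 -1.815 -4.458
v -0.063 -1.421 -4.494
v -0.637 -0.687 -4.168
v -1.182 -1.324 -4.109
v -1.201 -1.055 -3.665
v -0.864 -0.662 -3.702
v -0.834 -1.097 -4.42
v 0.795 3.111 -0.317
v 1.23 3.109 -1.024
v 2.445 2.749 0.697
v 1.246 3.441 -0.931
v 1.184 3.716 -0.732
v 1.054 3.887 -0.461
v 0.881 3.923 -0.165
v 0.692 3.819 0.104
v 0.521 3.593 0.301
v 0.398 3.283 0.391
v 0.343 2.944 0.358
v 0.367 2.634 0.209
v 0.464 2.406 -0.031
v 0.619 2.3 -0.321
v 0.805 2.335 -0.61
v 0.988 2.504 -0.848
v 1.139 2.778 -0.995
f 1 38 17
f 38 12 41
f 17 41 6
f 38 41 17
f 1 17 13
f 17 6 18
f 13 18 2
f 17 18 13
f 1 13 22
f 13 2 23
f 22 23 8
f 13 23 22
f 1 22 34
f 22 8 37
f 34 37 11
f 22 37 34
f 1 34 38
f 34 11 42
f 38 42 12
f 34 42 38
f 2 18 29
f 18 6 32
f 29 32 10
f 18 32 29
f 6 41 19
f 41 12 40
f 19 40 5
f 41 40 19
f 12 42 39
f 42 11 35
f 39 35 3
f 42 35 39
f 11 37 36
f 37 8 24
f 36 24 7
f 37 24 36
f 8 23 28
f 23 2 25
f 28 25 9
f 23 25 28
f 4 30 16
f 30 10 31
f 16 31 5
f 30 31 16
f 4 16 14
f 16 5 15
f 14 15 3
f 16 15 14
f 4 14 21
f 14 3 20
f 21 20 7
f 14 20 21
f 4 21 26
f 21 7 27
f 26 27 9
f 21 27 26
f 4 26 30
f 26 9 33
f 30 33 10
f 26 33 30
f 5 31 19
f 31 10 32
f 19 32 6
f 31 32 19
f 3 15 39
f 15 5 40
f 39 40 12
f 15 40 39
f 7 20 36
f 20 3 35
f 36 35 11
f 20 35 36
f 9 27 28
f 27 7 24
f 28 24 8
f 27 24 28
f 10 33 29
f 33 9 25
f 29 25 2
f 33 25 29
f 44 43 46
f 44 46 45
f 46 43 47
f 46 47 45
f 47 43 48
f 47 48 45
f 48 43 49
f 48 49 45
f 49 43 50
f 49 50 45
f 50 43 51
f 50 51 45
f 51 43 52
f 51 52 45
f 52 43 53
f 52 53 45
f 53 43 54
f 53 54 45
f 54 43 55
f 54 55 45
f 55 43 56
f 55 56 45
f 56 43 57
f 56 57 45
f 57 43 58
f 57 58 45
f 58 43 59
f 58 59 45
f 59 43 44
f 59 44 45



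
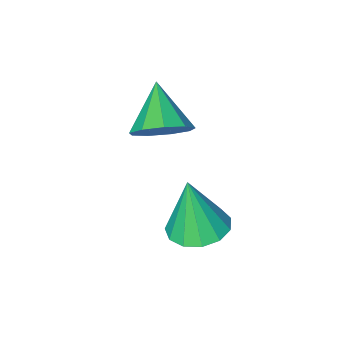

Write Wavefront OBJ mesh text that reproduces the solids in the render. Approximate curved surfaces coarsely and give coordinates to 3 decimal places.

v -0.029 -0.189 -2.879
v 0.807 0.341 -2.882
v 0.169 -0.491 -0.841
v 0.392 0.702 -2.788
v -0.156 0.78 -2.724
v -0.664 0.55 -2.708
v -0.971 0.086 -2.747
v -0.978 -0.466 -2.828
v -0.684 -0.93 -2.925
v -0.182 -1.159 -3.008
v 0.368 -1.08 -3.049
v 0.793 -0.718 -3.037
v 0.956 -0.189 -2.975
v -0.372 -2.828 -0.744
v 0.401 -2.674 -0.128
v -0.948 -4.132 0.304
v -0.131 -2.287 0.061
v -0.775 -2.153 -0.127
v -1.23 -2.335 -0.603
v -1.284 -2.748 -1.146
v -0.911 -3.198 -1.501
v -0.286 -3.475 -1.502
v 0.3 -3.45 -1.148
v 0.571 -3.133 -0.606
f 2 1 4
f 2 4 3
f 4 1 5
f 4 5 3
f 5 1 6
f 5 6 3
f 6 1 7
f 6 7 3
f 7 1 8
f 7 8 3
f 8 1 9
f 8 9 3
f 9 1 10
f 9 10 3
f 10 1 11
f 10 11 3
f 11 1 12
f 11 12 3
f 12 1 13
f 12 13 3
f 13 1 2
f 13 2 3
f 15 14 17
f 15 17 16
f 17 14 18
f 17 18 16
f 18 14 19
f 18 19 16
f 19 14 20
f 19 20 16
f 20 14 21
f 20 21 16
f 21 14 22
f 21 22 16
f 22 14 23
f 22 23 16
f 23 14 24
f 23 24 16
f 24 14 15
f 24 15 16



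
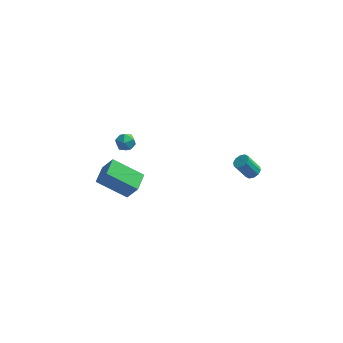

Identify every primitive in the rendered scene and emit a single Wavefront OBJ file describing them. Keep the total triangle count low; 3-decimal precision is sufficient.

v 3.869 1.711 -0.81
v 4.314 1.646 -0.528
v 3.615 1.544 0.551
v 3.171 1.609 0.27
v 4.248 1.967 -0.541
v 3.549 1.865 0.539
v 4.037 2.19 -0.656
v 3.338 2.088 0.424
v 3.763 2.23 -0.83
v 3.064 2.128 0.25
v 3.529 2.072 -0.996
v 2.83 1.97 0.083
v 3.425 1.776 -1.091
v 2.726 1.674 -0.012
v 3.491 1.455 -1.079
v 2.792 1.353 0.001
v 3.702 1.232 -0.964
v 3.003 1.13 0.116
v 3.976 1.192 -0.79
v 3.277 1.09 0.29
v 4.21 1.35 -0.623
v 3.511 1.248 0.456
v -3.436 1.307 -4.04
v -5.304 1.452 -2.907
v -3.259 2.547 -3.908
v -5.128 2.693 -2.776
v -2.752 1.087 -2.884
v -4.621 1.233 -1.752
v -2.576 2.328 -2.753
v -4.444 2.473 -1.62
v -3.586 0.312 3.146
v -3.199 0.307 2.609
v -3.201 -0.647 3.431
v -2.814 -0.652 2.894
v -2.691 -0.227 3.387
v -2.929 0.366 3.211
v -3.471 -0.706 2.829
v -3.709 -0.113 2.653
v -3.127 -0.321 2.413
v -2.646 -0.025 2.758
v -3.754 -0.315 3.282
v -3.273 -0.019 3.627
f 2 1 5
f 2 5 3
f 3 5 6
f 3 6 4
f 5 1 7
f 5 7 6
f 6 7 8
f 6 8 4
f 7 1 9
f 7 9 8
f 8 9 10
f 8 10 4
f 9 1 11
f 9 11 10
f 10 11 12
f 10 12 4
f 11 1 13
f 11 13 12
f 12 13 14
f 12 14 4
f 13 1 15
f 13 15 14
f 14 15 16
f 14 16 4
f 15 1 17
f 15 17 16
f 16 17 18
f 16 18 4
f 17 1 19
f 17 19 18
f 18 19 20
f 18 20 4
f 19 1 21
f 19 21 20
f 20 21 22
f 20 22 4
f 21 1 2
f 21 2 22
f 22 2 3
f 22 3 4
f 24 26 23
f 27 24 23
f 23 26 25
f 25 27 23
f 24 30 26
f 28 24 27
f 28 30 24
f 26 30 25
f 29 27 25
f 25 30 29
f 29 28 27
f 30 28 29
f 31 42 36
f 31 36 32
f 31 32 38
f 31 38 41
f 31 41 42
f 32 36 40
f 36 42 35
f 42 41 33
f 41 38 37
f 38 32 39
f 34 40 35
f 34 35 33
f 34 33 37
f 34 37 39
f 34 39 40
f 35 40 36
f 33 35 42
f 37 33 41
f 39 37 38
f 40 39 32



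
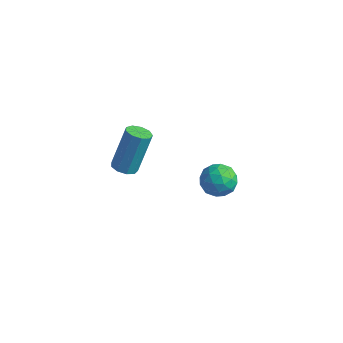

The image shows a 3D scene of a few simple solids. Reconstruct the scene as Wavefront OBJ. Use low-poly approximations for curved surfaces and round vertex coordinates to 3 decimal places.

v 2.544 1.661 3.394
v 3.32 1.44 3.465
v 2.3 0.58 2.695
v 3.076 0.359 2.766
v 2.591 0.352 3.415
v 2.743 1.02 3.847
v 2.877 1 2.313
v 3.029 1.668 2.745
v 3.526 1.031 2.797
v 3.349 0.631 3.478
v 2.271 1.389 2.682
v 2.094 0.989 3.363
v 2.954 1.645 3.491
v 2.666 0.375 2.669
v 2.382 0.371 3.051
v 2.838 0.241 3.093
v 2.614 1.399 3.715
v 3.07 1.269 3.757
v 2.642 0.629 3.728
v 2.55 0.751 2.403
v 3.006 0.621 2.445
v 2.782 1.779 3.067
v 3.238 1.649 3.109
v 2.978 1.391 2.432
v 3.53 1.275 3.14
v 3.387 0.64 2.729
v 3.27 1.016 2.463
v 3.359 1.409 2.717
v 3.427 1.04 3.54
v 3.283 0.404 3.13
v 2.998 0.4 3.511
v 3.087 0.793 3.765
v 3.548 0.8 3.148
v 2.337 1.616 3.03
v 2.193 0.98 2.62
v 2.533 1.227 2.395
v 2.622 1.62 2.649
v 2.233 1.38 3.431
v 2.09 0.745 3.02
v 2.261 0.611 3.443
v 2.35 1.004 3.697
v 2.072 1.22 3.012
v -2.694 1.818 -0.418
v -2.213 2.131 -0.595
v -2.086 2.995 1.282
v -2.566 2.682 1.458
v -2.555 2.344 -0.67
v -2.428 3.209 1.206
v -2.962 2.312 -0.628
v -2.835 3.176 1.249
v -3.243 2.048 -0.487
v -3.116 2.913 1.389
v -3.268 1.677 -0.314
v -3.14 2.541 1.562
v -3.023 1.371 -0.19
v -2.896 2.236 1.686
v -2.624 1.275 -0.173
v -2.497 2.139 1.704
v -2.258 1.432 -0.27
v -2.131 2.297 1.606
v -2.096 1.77 -0.437
v -1.968 2.635 1.439
f 1 38 17
f 38 12 41
f 17 41 6
f 38 41 17
f 1 17 13
f 17 6 18
f 13 18 2
f 17 18 13
f 1 13 22
f 13 2 23
f 22 23 8
f 13 23 22
f 1 22 34
f 22 8 37
f 34 37 11
f 22 37 34
f 1 34 38
f 34 11 42
f 38 42 12
f 34 42 38
f 2 18 29
f 18 6 32
f 29 32 10
f 18 32 29
f 6 41 19
f 41 12 40
f 19 40 5
f 41 40 19
f 12 42 39
f 42 11 35
f 39 35 3
f 42 35 39
f 11 37 36
f 37 8 24
f 36 24 7
f 37 24 36
f 8 23 28
f 23 2 25
f 28 25 9
f 23 25 28
f 4 30 16
f 30 10 31
f 16 31 5
f 30 31 16
f 4 16 14
f 16 5 15
f 14 15 3
f 16 15 14
f 4 14 21
f 14 3 20
f 21 20 7
f 14 20 21
f 4 21 26
f 21 7 27
f 26 27 9
f 21 27 26
f 4 26 30
f 26 9 33
f 30 33 10
f 26 33 30
f 5 31 19
f 31 10 32
f 19 32 6
f 31 32 19
f 3 15 39
f 15 5 40
f 39 40 12
f 15 40 39
f 7 20 36
f 20 3 35
f 36 35 11
f 20 35 36
f 9 27 28
f 27 7 24
f 28 24 8
f 27 24 28
f 10 33 29
f 33 9 25
f 29 25 2
f 33 25 29
f 44 43 47
f 44 47 45
f 45 47 48
f 45 48 46
f 47 43 49
f 47 49 48
f 48 49 50
f 48 50 46
f 49 43 51
f 49 51 50
f 50 51 52
f 50 52 46
f 51 43 53
f 51 53 52
f 52 53 54
f 52 54 46
f 53 43 55
f 53 55 54
f 54 55 56
f 54 56 46
f 55 43 57
f 55 57 56
f 56 57 58
f 56 58 46
f 57 43 59
f 57 59 58
f 58 59 60
f 58 60 46
f 59 43 61
f 59 61 60
f 60 61 62
f 60 62 46
f 61 43 44
f 61 44 62
f 62 44 45
f 62 45 46



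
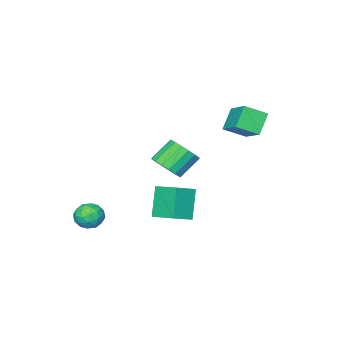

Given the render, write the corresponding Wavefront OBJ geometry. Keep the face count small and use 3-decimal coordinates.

v 3.166 -2.223 -3.688
v 3.771 -2.148 -2.951
v 3.889 -3.512 -4.149
v 4.494 -3.437 -3.412
v 3.574 -3.653 -3.256
v 3.128 -2.856 -2.972
v 4.532 -2.804 -4.128
v 4.086 -2.007 -3.844
v 4.615 -2.507 -3.223
v 4.024 -3.031 -2.684
v 3.636 -2.629 -4.416
v 3.045 -3.153 -3.877
v 3.405 -2.072 -3.279
v 4.255 -3.588 -3.821
v 3.714 -3.715 -3.73
v 4.07 -3.67 -3.296
v 3.027 -2.488 -3.291
v 3.383 -2.444 -2.858
v 3.267 -3.328 -3.037
v 4.277 -3.216 -4.242
v 4.633 -3.172 -3.809
v 3.59 -1.99 -3.804
v 3.946 -1.945 -3.37
v 4.393 -2.332 -4.063
v 4.257 -2.239 -3.006
v 4.682 -2.997 -3.276
v 4.704 -2.625 -3.698
v 4.442 -2.157 -3.53
v 3.909 -2.547 -2.689
v 4.334 -3.305 -2.96
v 3.794 -3.432 -2.868
v 3.531 -2.963 -2.701
v 4.405 -2.758 -2.849
v 3.326 -2.355 -4.14
v 3.751 -3.113 -4.411
v 4.129 -2.697 -4.399
v 3.866 -2.228 -4.232
v 2.978 -2.663 -3.824
v 3.403 -3.421 -4.094
v 3.218 -3.503 -3.57
v 2.956 -3.035 -3.402
v 3.255 -2.902 -4.251
v 2.678 2.669 -1.812
v 1.847 2.053 -0.031
v 2.62 4.321 -1.268
v 1.789 3.704 0.513
v 3.931 2.536 -1.273
v 3.1 1.919 0.508
v 3.873 4.187 -0.729
v 3.042 3.571 1.052
v -3.585 2.148 2.096
v -4.573 1.814 3.269
v -2.948 3.814 3.106
v -3.936 3.48 4.28
v -2.524 1.34 2.76
v -3.512 1.006 3.934
v -1.887 3.006 3.771
v -2.875 2.672 4.944
v -0.967 -1.677 -0.975
v -0.239 -1.723 -0.179
v -1.524 -1.469 1.011
v -2.253 -1.423 0.215
v -0.255 -1.222 -0.303
v -1.54 -0.967 0.887
v -0.434 -0.825 -0.581
v -1.719 -0.57 0.609
v -0.735 -0.623 -0.95
v -2.02 -0.368 0.24
v -1.09 -0.663 -1.324
v -2.375 -0.408 -0.134
v -1.416 -0.935 -1.618
v -2.701 -0.68 -0.428
v -1.64 -1.377 -1.765
v -2.925 -1.123 -0.575
v -1.709 -1.888 -1.731
v -2.994 -1.634 -0.541
v -1.609 -2.351 -1.524
v -2.894 -2.096 -0.334
v -1.362 -2.659 -1.191
v -2.647 -2.405 -0.001
v -1.024 -2.743 -0.808
v -2.309 -2.488 0.382
v -0.673 -2.582 -0.464
v -1.959 -2.328 0.726
v -0.39 -2.214 -0.237
v -1.675 -1.96 0.953
f 1 38 17
f 38 12 41
f 17 41 6
f 38 41 17
f 1 17 13
f 17 6 18
f 13 18 2
f 17 18 13
f 1 13 22
f 13 2 23
f 22 23 8
f 13 23 22
f 1 22 34
f 22 8 37
f 34 37 11
f 22 37 34
f 1 34 38
f 34 11 42
f 38 42 12
f 34 42 38
f 2 18 29
f 18 6 32
f 29 32 10
f 18 32 29
f 6 41 19
f 41 12 40
f 19 40 5
f 41 40 19
f 12 42 39
f 42 11 35
f 39 35 3
f 42 35 39
f 11 37 36
f 37 8 24
f 36 24 7
f 37 24 36
f 8 23 28
f 23 2 25
f 28 25 9
f 23 25 28
f 4 30 16
f 30 10 31
f 16 31 5
f 30 31 16
f 4 16 14
f 16 5 15
f 14 15 3
f 16 15 14
f 4 14 21
f 14 3 20
f 21 20 7
f 14 20 21
f 4 21 26
f 21 7 27
f 26 27 9
f 21 27 26
f 4 26 30
f 26 9 33
f 30 33 10
f 26 33 30
f 5 31 19
f 31 10 32
f 19 32 6
f 31 32 19
f 3 15 39
f 15 5 40
f 39 40 12
f 15 40 39
f 7 20 36
f 20 3 35
f 36 35 11
f 20 35 36
f 9 27 28
f 27 7 24
f 28 24 8
f 27 24 28
f 10 33 29
f 33 9 25
f 29 25 2
f 33 25 29
f 44 46 43
f 47 44 43
f 43 46 45
f 45 47 43
f 44 50 46
f 48 44 47
f 48 50 44
f 46 50 45
f 49 47 45
f 45 50 49
f 49 48 47
f 50 48 49
f 52 54 51
f 55 52 51
f 51 54 53
f 53 55 51
f 52 58 54
f 56 52 55
f 56 58 52
f 54 58 53
f 57 55 53
f 53 58 57
f 57 56 55
f 58 56 57
f 60 59 63
f 60 63 61
f 61 63 64
f 61 64 62
f 63 59 65
f 63 65 64
f 64 65 66
f 64 66 62
f 65 59 67
f 65 67 66
f 66 67 68
f 66 68 62
f 67 59 69
f 67 69 68
f 68 69 70
f 68 70 62
f 69 59 71
f 69 71 70
f 70 71 72
f 70 72 62
f 71 59 73
f 71 73 72
f 72 73 74
f 72 74 62
f 73 59 75
f 73 75 74
f 74 75 76
f 74 76 62
f 75 59 77
f 75 77 76
f 76 77 78
f 76 78 62
f 77 59 79
f 77 79 78
f 78 79 80
f 78 80 62
f 79 59 81
f 79 81 80
f 80 81 82
f 80 82 62
f 81 59 83
f 81 83 82
f 82 83 84
f 82 84 62
f 83 59 85
f 83 85 84
f 84 85 86
f 84 86 62
f 85 59 60
f 85 60 86
f 86 60 61
f 86 61 62



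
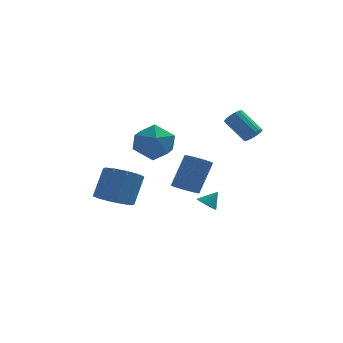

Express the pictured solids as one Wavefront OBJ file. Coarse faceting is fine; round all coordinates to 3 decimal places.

v 2.008 3.074 -3.391
v 2.505 3.033 -3.761
v 2.612 3.326 -2.609
v 2.394 3.363 -3.782
v 2.16 3.602 -3.679
v 1.879 3.673 -3.485
v 1.638 3.554 -3.261
v 1.515 3.282 -3.079
v 1.549 2.945 -2.996
v 1.728 2.648 -3.038
v 1.997 2.487 -3.193
v 2.269 2.512 -3.411
v 2.458 2.715 -3.622
v -2.823 -1.367 -0.932
v -1.829 -1.659 -1.107
v -1.304 -0.765 0.376
v -2.297 -0.473 0.552
v -1.929 -1.095 -1.412
v -1.404 -0.201 0.072
v -2.37 -0.634 -1.533
v -1.845 0.259 -0.049
v -2.984 -0.454 -1.425
v -2.459 0.44 0.059
v -3.536 -0.622 -1.128
v -3.011 0.272 0.356
v -3.816 -1.075 -0.756
v -3.291 -0.181 0.727
v -3.716 -1.639 -0.452
v -3.191 -0.745 1.032
v -3.275 -2.099 -0.331
v -2.75 -1.206 1.153
v -2.661 -2.28 -0.439
v -2.136 -1.386 1.045
v -2.109 -2.112 -0.736
v -1.584 -1.218 0.748
v 3.997 -0.805 3.097
v 4.416 -0.426 3.165
v 3.503 0.405 4.151
v 3.083 0.025 4.083
v 4.274 -0.329 2.953
v 3.361 0.502 3.939
v 4.069 -0.342 2.774
v 3.156 0.489 3.76
v 3.847 -0.461 2.668
v 2.934 0.37 3.654
v 3.66 -0.659 2.661
v 2.747 0.172 3.647
v 3.549 -0.89 2.754
v 2.636 -0.059 3.74
v 3.541 -1.102 2.925
v 2.628 -0.271 3.911
v 3.637 -1.246 3.136
v 2.724 -0.416 4.122
v 3.816 -1.29 3.338
v 2.903 -0.459 4.324
v 4.036 -1.222 3.484
v 3.123 -0.391 4.47
v 4.247 -1.059 3.542
v 3.334 -0.228 4.528
v 4.4 -0.838 3.498
v 3.487 -0.007 4.484
v 4.461 -0.609 3.362
v 3.548 0.222 4.348
v -0.916 0.26 1.989
v -0.252 0.264 3
v -1.408 -1.604 2.32
v -0.744 -1.6 3.331
v -1.761 -0.95 3.274
v -1.457 0.203 3.069
v -0.203 -1.543 2.251
v 0.101 -0.39 2.046
v 0.189 -0.85 3.161
v -0.774 -0.483 3.793
v -0.886 -0.857 1.527
v -1.849 -0.49 2.159
v 0.698 -0.524 -0.648
v 1.385 -0.715 -0.846
v 2.109 0.132 0.851
v 1.422 0.324 1.048
v 1.357 -0.436 -0.973
v 2.081 0.411 0.724
v 1.216 -0.173 -1.044
v 1.939 0.674 0.653
v 0.984 0.03 -1.047
v 1.708 0.877 0.65
v 0.704 0.138 -0.981
v 1.427 0.985 0.716
v 0.422 0.131 -0.857
v 1.146 0.978 0.84
v 0.188 0.01 -0.697
v 0.912 0.857 0.999
v 0.042 -0.202 -0.529
v 0.766 0.645 1.168
v 0.01 -0.47 -0.382
v 0.734 0.377 1.315
v 0.097 -0.747 -0.28
v 0.82 0.1 1.417
v 0.287 -0.986 -0.242
v 1.011 -0.139 1.455
v 0.549 -1.145 -0.275
v 1.273 -0.298 1.422
v 0.836 -1.196 -0.372
v 1.56 -0.349 1.325
v 1.1 -1.131 -0.517
v 1.824 -0.284 1.18
v 1.294 -0.961 -0.684
v 2.018 -0.114 1.013
f 2 1 4
f 2 4 3
f 4 1 5
f 4 5 3
f 5 1 6
f 5 6 3
f 6 1 7
f 6 7 3
f 7 1 8
f 7 8 3
f 8 1 9
f 8 9 3
f 9 1 10
f 9 10 3
f 10 1 11
f 10 11 3
f 11 1 12
f 11 12 3
f 12 1 13
f 12 13 3
f 13 1 2
f 13 2 3
f 15 14 18
f 15 18 16
f 16 18 19
f 16 19 17
f 18 14 20
f 18 20 19
f 19 20 21
f 19 21 17
f 20 14 22
f 20 22 21
f 21 22 23
f 21 23 17
f 22 14 24
f 22 24 23
f 23 24 25
f 23 25 17
f 24 14 26
f 24 26 25
f 25 26 27
f 25 27 17
f 26 14 28
f 26 28 27
f 27 28 29
f 27 29 17
f 28 14 30
f 28 30 29
f 29 30 31
f 29 31 17
f 30 14 32
f 30 32 31
f 31 32 33
f 31 33 17
f 32 14 34
f 32 34 33
f 33 34 35
f 33 35 17
f 34 14 15
f 34 15 35
f 35 15 16
f 35 16 17
f 37 36 40
f 37 40 38
f 38 40 41
f 38 41 39
f 40 36 42
f 40 42 41
f 41 42 43
f 41 43 39
f 42 36 44
f 42 44 43
f 43 44 45
f 43 45 39
f 44 36 46
f 44 46 45
f 45 46 47
f 45 47 39
f 46 36 48
f 46 48 47
f 47 48 49
f 47 49 39
f 48 36 50
f 48 50 49
f 49 50 51
f 49 51 39
f 50 36 52
f 50 52 51
f 51 52 53
f 51 53 39
f 52 36 54
f 52 54 53
f 53 54 55
f 53 55 39
f 54 36 56
f 54 56 55
f 55 56 57
f 55 57 39
f 56 36 58
f 56 58 57
f 57 58 59
f 57 59 39
f 58 36 60
f 58 60 59
f 59 60 61
f 59 61 39
f 60 36 62
f 60 62 61
f 61 62 63
f 61 63 39
f 62 36 37
f 62 37 63
f 63 37 38
f 63 38 39
f 64 75 69
f 64 69 65
f 64 65 71
f 64 71 74
f 64 74 75
f 65 69 73
f 69 75 68
f 75 74 66
f 74 71 70
f 71 65 72
f 67 73 68
f 67 68 66
f 67 66 70
f 67 70 72
f 67 72 73
f 68 73 69
f 66 68 75
f 70 66 74
f 72 70 71
f 73 72 65
f 77 76 80
f 77 80 78
f 78 80 81
f 78 81 79
f 80 76 82
f 80 82 81
f 81 82 83
f 81 83 79
f 82 76 84
f 82 84 83
f 83 84 85
f 83 85 79
f 84 76 86
f 84 86 85
f 85 86 87
f 85 87 79
f 86 76 88
f 86 88 87
f 87 88 89
f 87 89 79
f 88 76 90
f 88 90 89
f 89 90 91
f 89 91 79
f 90 76 92
f 90 92 91
f 91 92 93
f 91 93 79
f 92 76 94
f 92 94 93
f 93 94 95
f 93 95 79
f 94 76 96
f 94 96 95
f 95 96 97
f 95 97 79
f 96 76 98
f 96 98 97
f 97 98 99
f 97 99 79
f 98 76 100
f 98 100 99
f 99 100 101
f 99 101 79
f 100 76 102
f 100 102 101
f 101 102 103
f 101 103 79
f 102 76 104
f 102 104 103
f 103 104 105
f 103 105 79
f 104 76 106
f 104 106 105
f 105 106 107
f 105 107 79
f 106 76 77
f 106 77 107
f 107 77 78
f 107 78 79



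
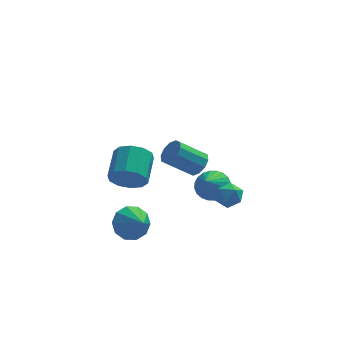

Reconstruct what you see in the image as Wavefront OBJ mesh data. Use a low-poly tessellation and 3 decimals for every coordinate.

v -3.487 2.688 -3.135
v -3.007 2.197 -2.34
v -2.653 3.821 -1.551
v -3.133 4.312 -2.345
v -2.563 2.322 -2.797
v -2.209 3.946 -2.007
v -2.472 2.587 -3.382
v -2.117 4.21 -2.592
v -2.769 2.89 -3.873
v -2.414 4.514 -3.083
v -3.34 3.117 -4.082
v -2.985 4.74 -3.292
v -3.967 3.179 -3.929
v -3.613 4.803 -3.14
v -4.411 3.054 -3.473
v -4.057 4.678 -2.683
v -4.503 2.79 -2.888
v -4.148 4.413 -2.098
v -4.206 2.486 -2.397
v -3.851 4.11 -1.607
v -3.635 2.26 -2.188
v -3.28 3.883 -1.398
v -3.453 -1.996 -3.043
v -2.741 -2.114 -3.764
v -2.887 -3.024 -2.317
v -2.525 -1.697 -3.344
v -2.664 -1.395 -2.808
v -3.103 -1.322 -2.362
v -3.677 -1.507 -2.177
v -4.165 -1.878 -2.322
v -4.381 -2.295 -2.743
v -4.243 -2.598 -3.279
v -3.803 -2.67 -3.724
v -3.229 -2.486 -3.91
v 0.833 3.294 -4.17
v 1.645 3.454 -3.683
v 0.407 2.286 -3.13
v 1.416 3.708 -3.53
v 1.099 3.9 -3.474
v 0.741 3.999 -3.524
v 0.398 3.991 -3.673
v 0.12 3.877 -3.897
v -0.049 3.674 -4.163
v -0.084 3.413 -4.429
v 0.021 3.135 -4.657
v 0.249 2.881 -4.81
v 0.566 2.689 -4.866
v 0.924 2.59 -4.816
v 1.268 2.598 -4.667
v 1.545 2.712 -4.443
v 1.715 2.915 -4.177
v 1.749 3.175 -3.91
v 1.65 1.487 -3.23
v 2.182 0.933 -2.941
v 0.718 0.547 -3.319
v 1.25 -0.007 -3.03
v 0.967 0.585 -2.538
v 1.543 1.166 -2.483
v 1.357 0.314 -3.777
v 1.933 0.895 -3.722
v 2.001 0.208 -3.279
v 1.759 0.376 -2.513
v 1.141 1.104 -3.747
v 0.899 1.272 -2.981
v -0.285 -2.484 1.399
v 0.158 -2.805 1.882
v -1.152 -3.017 2.944
v -1.595 -2.696 2.461
v 0.156 -2.362 1.968
v -1.154 -2.574 3.03
v -0.014 -1.966 1.836
v -1.325 -2.178 2.898
v -0.288 -1.768 1.538
v -1.599 -1.979 2.6
v -0.561 -1.843 1.186
v -1.871 -2.054 2.248
v -0.728 -2.163 0.916
v -2.038 -2.375 1.978
v -0.726 -2.606 0.83
v -2.036 -2.818 1.892
v -0.555 -3.002 0.962
v -1.866 -3.214 2.024
v -0.281 -3.201 1.26
v -1.592 -3.412 2.322
v -0.009 -3.126 1.612
v -1.319 -3.337 2.674
f 2 1 5
f 2 5 3
f 3 5 6
f 3 6 4
f 5 1 7
f 5 7 6
f 6 7 8
f 6 8 4
f 7 1 9
f 7 9 8
f 8 9 10
f 8 10 4
f 9 1 11
f 9 11 10
f 10 11 12
f 10 12 4
f 11 1 13
f 11 13 12
f 12 13 14
f 12 14 4
f 13 1 15
f 13 15 14
f 14 15 16
f 14 16 4
f 15 1 17
f 15 17 16
f 16 17 18
f 16 18 4
f 17 1 19
f 17 19 18
f 18 19 20
f 18 20 4
f 19 1 21
f 19 21 20
f 20 21 22
f 20 22 4
f 21 1 2
f 21 2 22
f 22 2 3
f 22 3 4
f 24 23 26
f 24 26 25
f 26 23 27
f 26 27 25
f 27 23 28
f 27 28 25
f 28 23 29
f 28 29 25
f 29 23 30
f 29 30 25
f 30 23 31
f 30 31 25
f 31 23 32
f 31 32 25
f 32 23 33
f 32 33 25
f 33 23 34
f 33 34 25
f 34 23 24
f 34 24 25
f 36 35 38
f 36 38 37
f 38 35 39
f 38 39 37
f 39 35 40
f 39 40 37
f 40 35 41
f 40 41 37
f 41 35 42
f 41 42 37
f 42 35 43
f 42 43 37
f 43 35 44
f 43 44 37
f 44 35 45
f 44 45 37
f 45 35 46
f 45 46 37
f 46 35 47
f 46 47 37
f 47 35 48
f 47 48 37
f 48 35 49
f 48 49 37
f 49 35 50
f 49 50 37
f 50 35 51
f 50 51 37
f 51 35 52
f 51 52 37
f 52 35 36
f 52 36 37
f 53 64 58
f 53 58 54
f 53 54 60
f 53 60 63
f 53 63 64
f 54 58 62
f 58 64 57
f 64 63 55
f 63 60 59
f 60 54 61
f 56 62 57
f 56 57 55
f 56 55 59
f 56 59 61
f 56 61 62
f 57 62 58
f 55 57 64
f 59 55 63
f 61 59 60
f 62 61 54
f 66 65 69
f 66 69 67
f 67 69 70
f 67 70 68
f 69 65 71
f 69 71 70
f 70 71 72
f 70 72 68
f 71 65 73
f 71 73 72
f 72 73 74
f 72 74 68
f 73 65 75
f 73 75 74
f 74 75 76
f 74 76 68
f 75 65 77
f 75 77 76
f 76 77 78
f 76 78 68
f 77 65 79
f 77 79 78
f 78 79 80
f 78 80 68
f 79 65 81
f 79 81 80
f 80 81 82
f 80 82 68
f 81 65 83
f 81 83 82
f 82 83 84
f 82 84 68
f 83 65 85
f 83 85 84
f 84 85 86
f 84 86 68
f 85 65 66
f 85 66 86
f 86 66 67
f 86 67 68



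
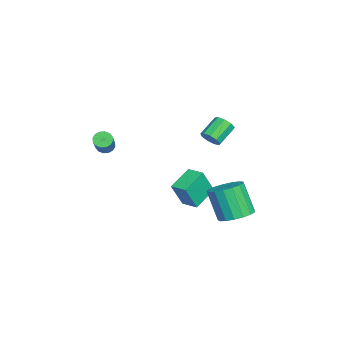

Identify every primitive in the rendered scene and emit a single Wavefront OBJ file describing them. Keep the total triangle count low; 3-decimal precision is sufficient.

v -2.401 1.546 -1.737
v -1.891 0.955 -0.038
v -1.79 2.463 -1.603
v -1.279 1.872 0.097
v -1.021 0.728 -2.437
v -0.51 0.137 -0.737
v -0.409 1.645 -2.302
v 0.101 1.054 -0.603
v -3.208 2.059 1.822
v -2.757 2.093 2.357
v -3.802 2.814 3.192
v -4.252 2.781 2.658
v -2.711 2.48 2.079
v -3.756 3.202 2.915
v -2.898 2.671 1.682
v -3.942 3.392 2.517
v -3.229 2.575 1.35
v -4.274 3.297 2.185
v -3.551 2.238 1.239
v -4.595 2.96 2.074
v -3.712 1.817 1.401
v -4.756 2.539 2.236
v -3.637 1.51 1.76
v -4.682 2.231 2.596
v -3.361 1.459 2.148
v -4.406 2.181 2.984
v -3.014 1.689 2.384
v -4.058 2.411 3.22
v -1.892 -3.901 1.576
v -1.55 -3.661 1.159
v 0.054 -3.5 2.567
v -0.288 -3.739 2.984
v -1.69 -3.425 1.292
v -0.086 -3.263 2.699
v -1.885 -3.316 1.501
v -0.281 -3.154 2.908
v -2.081 -3.363 1.73
v -0.477 -3.202 3.137
v -2.227 -3.555 1.918
v -0.623 -3.394 3.325
v -2.282 -3.839 2.014
v -0.679 -3.678 3.422
v -2.234 -4.14 1.993
v -0.63 -3.979 3.401
v -2.094 -4.377 1.861
v -0.49 -4.215 3.268
v -1.899 -4.486 1.652
v -0.295 -4.324 3.059
v -1.703 -4.438 1.423
v -0.099 -4.277 2.83
v -1.557 -4.246 1.235
v 0.047 -4.085 2.642
v -1.501 -3.962 1.138
v 0.102 -3.801 2.546
v 1.266 4.117 -1.725
v 2.312 4.115 -1.383
v 1.679 3.381 0.547
v 0.634 3.383 0.205
v 2.139 4.596 -1.257
v 1.506 3.862 0.673
v 1.766 4.967 -1.239
v 1.134 4.234 0.692
v 1.279 5.144 -1.331
v 0.646 4.41 0.6
v 0.789 5.085 -1.514
v 0.156 4.352 0.417
v 0.408 4.804 -1.745
v -0.225 4.071 0.185
v 0.224 4.366 -1.972
v -0.409 3.633 -0.041
v 0.279 3.871 -2.142
v -0.354 3.138 -0.212
v 0.559 3.432 -2.217
v -0.073 2.699 -0.286
v 1.002 3.15 -2.179
v 0.37 2.417 -0.248
v 1.506 3.089 -2.037
v 0.873 2.356 -0.106
v 1.954 3.264 -1.824
v 1.322 2.531 0.107
v 2.245 3.634 -1.588
v 1.612 2.901 0.343
f 2 4 1
f 5 2 1
f 1 4 3
f 3 5 1
f 2 8 4
f 6 2 5
f 6 8 2
f 4 8 3
f 7 5 3
f 3 8 7
f 7 6 5
f 8 6 7
f 10 9 13
f 10 13 11
f 11 13 14
f 11 14 12
f 13 9 15
f 13 15 14
f 14 15 16
f 14 16 12
f 15 9 17
f 15 17 16
f 16 17 18
f 16 18 12
f 17 9 19
f 17 19 18
f 18 19 20
f 18 20 12
f 19 9 21
f 19 21 20
f 20 21 22
f 20 22 12
f 21 9 23
f 21 23 22
f 22 23 24
f 22 24 12
f 23 9 25
f 23 25 24
f 24 25 26
f 24 26 12
f 25 9 27
f 25 27 26
f 26 27 28
f 26 28 12
f 27 9 10
f 27 10 28
f 28 10 11
f 28 11 12
f 30 29 33
f 30 33 31
f 31 33 34
f 31 34 32
f 33 29 35
f 33 35 34
f 34 35 36
f 34 36 32
f 35 29 37
f 35 37 36
f 36 37 38
f 36 38 32
f 37 29 39
f 37 39 38
f 38 39 40
f 38 40 32
f 39 29 41
f 39 41 40
f 40 41 42
f 40 42 32
f 41 29 43
f 41 43 42
f 42 43 44
f 42 44 32
f 43 29 45
f 43 45 44
f 44 45 46
f 44 46 32
f 45 29 47
f 45 47 46
f 46 47 48
f 46 48 32
f 47 29 49
f 47 49 48
f 48 49 50
f 48 50 32
f 49 29 51
f 49 51 50
f 50 51 52
f 50 52 32
f 51 29 53
f 51 53 52
f 52 53 54
f 52 54 32
f 53 29 30
f 53 30 54
f 54 30 31
f 54 31 32
f 56 55 59
f 56 59 57
f 57 59 60
f 57 60 58
f 59 55 61
f 59 61 60
f 60 61 62
f 60 62 58
f 61 55 63
f 61 63 62
f 62 63 64
f 62 64 58
f 63 55 65
f 63 65 64
f 64 65 66
f 64 66 58
f 65 55 67
f 65 67 66
f 66 67 68
f 66 68 58
f 67 55 69
f 67 69 68
f 68 69 70
f 68 70 58
f 69 55 71
f 69 71 70
f 70 71 72
f 70 72 58
f 71 55 73
f 71 73 72
f 72 73 74
f 72 74 58
f 73 55 75
f 73 75 74
f 74 75 76
f 74 76 58
f 75 55 77
f 75 77 76
f 76 77 78
f 76 78 58
f 77 55 79
f 77 79 78
f 78 79 80
f 78 80 58
f 79 55 81
f 79 81 80
f 80 81 82
f 80 82 58
f 81 55 56
f 81 56 82
f 82 56 57
f 82 57 58

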